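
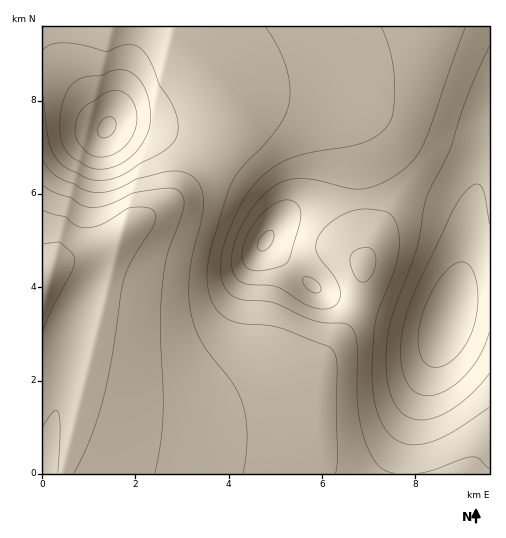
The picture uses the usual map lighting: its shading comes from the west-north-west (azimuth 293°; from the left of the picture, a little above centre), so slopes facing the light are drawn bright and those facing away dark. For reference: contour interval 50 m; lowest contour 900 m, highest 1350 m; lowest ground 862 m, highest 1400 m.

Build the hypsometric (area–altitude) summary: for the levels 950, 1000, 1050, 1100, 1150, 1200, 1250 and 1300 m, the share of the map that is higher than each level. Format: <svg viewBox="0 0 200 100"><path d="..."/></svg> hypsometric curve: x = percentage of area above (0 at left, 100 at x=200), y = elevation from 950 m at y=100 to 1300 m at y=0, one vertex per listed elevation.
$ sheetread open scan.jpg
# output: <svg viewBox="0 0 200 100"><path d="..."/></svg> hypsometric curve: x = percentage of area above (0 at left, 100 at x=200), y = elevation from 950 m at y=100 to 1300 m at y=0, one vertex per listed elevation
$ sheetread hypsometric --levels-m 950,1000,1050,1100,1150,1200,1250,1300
<svg viewBox="0 0 200 100"><path d="M187 100l-14-14-22-15-31-14-31-14-39-14-16-15-17-14"/></svg>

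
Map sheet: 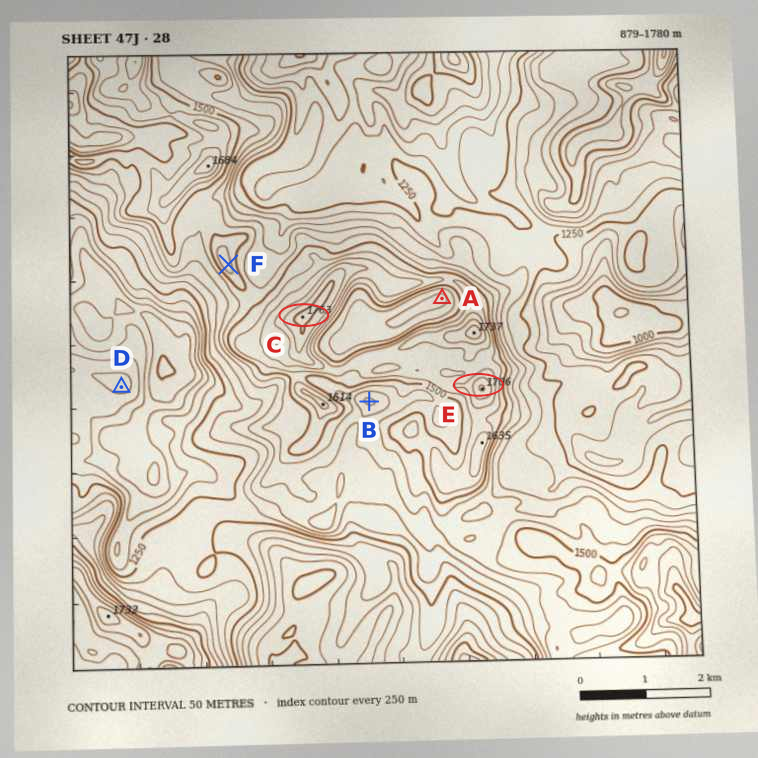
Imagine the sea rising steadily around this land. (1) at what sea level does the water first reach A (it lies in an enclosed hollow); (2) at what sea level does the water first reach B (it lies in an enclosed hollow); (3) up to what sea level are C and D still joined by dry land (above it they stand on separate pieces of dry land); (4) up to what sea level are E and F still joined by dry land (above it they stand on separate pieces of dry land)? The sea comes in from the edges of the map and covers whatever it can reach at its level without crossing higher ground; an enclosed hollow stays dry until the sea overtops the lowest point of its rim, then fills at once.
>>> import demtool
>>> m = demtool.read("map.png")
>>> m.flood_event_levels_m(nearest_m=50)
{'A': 1550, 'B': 1400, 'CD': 1150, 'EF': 1500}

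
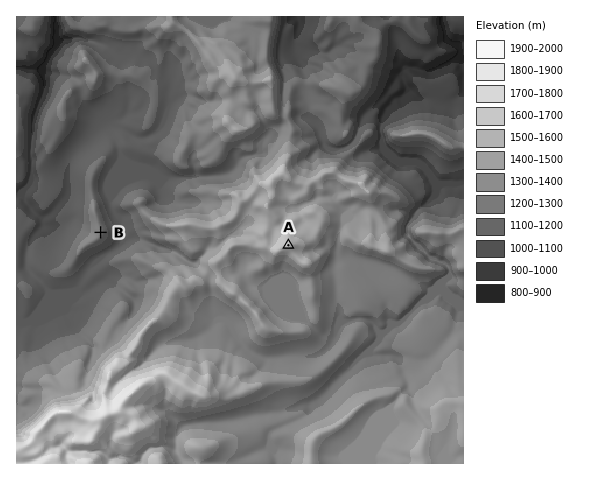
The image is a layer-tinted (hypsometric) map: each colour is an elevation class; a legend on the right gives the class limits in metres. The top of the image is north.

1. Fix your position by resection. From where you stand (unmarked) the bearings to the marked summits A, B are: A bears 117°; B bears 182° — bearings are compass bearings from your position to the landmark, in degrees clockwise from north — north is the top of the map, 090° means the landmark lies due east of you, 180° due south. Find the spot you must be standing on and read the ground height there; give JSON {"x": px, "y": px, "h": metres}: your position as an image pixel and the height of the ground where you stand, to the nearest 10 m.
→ {"x": 103, "y": 151, "h": 1170}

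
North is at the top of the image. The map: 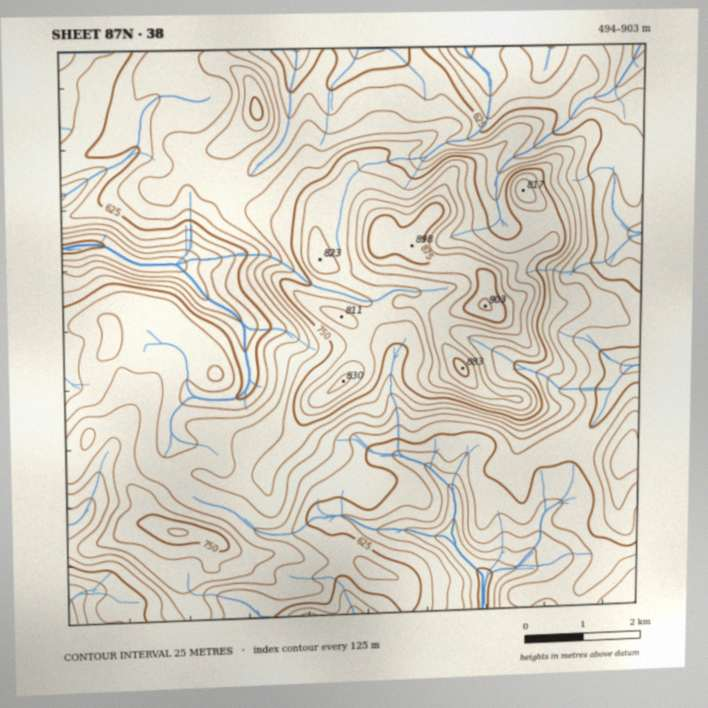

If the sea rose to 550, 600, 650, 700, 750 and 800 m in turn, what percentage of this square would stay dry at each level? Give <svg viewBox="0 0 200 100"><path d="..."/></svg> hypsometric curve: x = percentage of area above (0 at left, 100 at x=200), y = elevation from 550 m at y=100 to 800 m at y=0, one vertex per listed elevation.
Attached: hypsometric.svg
<svg viewBox="0 0 200 100"><path d="M193 100l-25-20-53-20-53-20-27-20-19-20"/></svg>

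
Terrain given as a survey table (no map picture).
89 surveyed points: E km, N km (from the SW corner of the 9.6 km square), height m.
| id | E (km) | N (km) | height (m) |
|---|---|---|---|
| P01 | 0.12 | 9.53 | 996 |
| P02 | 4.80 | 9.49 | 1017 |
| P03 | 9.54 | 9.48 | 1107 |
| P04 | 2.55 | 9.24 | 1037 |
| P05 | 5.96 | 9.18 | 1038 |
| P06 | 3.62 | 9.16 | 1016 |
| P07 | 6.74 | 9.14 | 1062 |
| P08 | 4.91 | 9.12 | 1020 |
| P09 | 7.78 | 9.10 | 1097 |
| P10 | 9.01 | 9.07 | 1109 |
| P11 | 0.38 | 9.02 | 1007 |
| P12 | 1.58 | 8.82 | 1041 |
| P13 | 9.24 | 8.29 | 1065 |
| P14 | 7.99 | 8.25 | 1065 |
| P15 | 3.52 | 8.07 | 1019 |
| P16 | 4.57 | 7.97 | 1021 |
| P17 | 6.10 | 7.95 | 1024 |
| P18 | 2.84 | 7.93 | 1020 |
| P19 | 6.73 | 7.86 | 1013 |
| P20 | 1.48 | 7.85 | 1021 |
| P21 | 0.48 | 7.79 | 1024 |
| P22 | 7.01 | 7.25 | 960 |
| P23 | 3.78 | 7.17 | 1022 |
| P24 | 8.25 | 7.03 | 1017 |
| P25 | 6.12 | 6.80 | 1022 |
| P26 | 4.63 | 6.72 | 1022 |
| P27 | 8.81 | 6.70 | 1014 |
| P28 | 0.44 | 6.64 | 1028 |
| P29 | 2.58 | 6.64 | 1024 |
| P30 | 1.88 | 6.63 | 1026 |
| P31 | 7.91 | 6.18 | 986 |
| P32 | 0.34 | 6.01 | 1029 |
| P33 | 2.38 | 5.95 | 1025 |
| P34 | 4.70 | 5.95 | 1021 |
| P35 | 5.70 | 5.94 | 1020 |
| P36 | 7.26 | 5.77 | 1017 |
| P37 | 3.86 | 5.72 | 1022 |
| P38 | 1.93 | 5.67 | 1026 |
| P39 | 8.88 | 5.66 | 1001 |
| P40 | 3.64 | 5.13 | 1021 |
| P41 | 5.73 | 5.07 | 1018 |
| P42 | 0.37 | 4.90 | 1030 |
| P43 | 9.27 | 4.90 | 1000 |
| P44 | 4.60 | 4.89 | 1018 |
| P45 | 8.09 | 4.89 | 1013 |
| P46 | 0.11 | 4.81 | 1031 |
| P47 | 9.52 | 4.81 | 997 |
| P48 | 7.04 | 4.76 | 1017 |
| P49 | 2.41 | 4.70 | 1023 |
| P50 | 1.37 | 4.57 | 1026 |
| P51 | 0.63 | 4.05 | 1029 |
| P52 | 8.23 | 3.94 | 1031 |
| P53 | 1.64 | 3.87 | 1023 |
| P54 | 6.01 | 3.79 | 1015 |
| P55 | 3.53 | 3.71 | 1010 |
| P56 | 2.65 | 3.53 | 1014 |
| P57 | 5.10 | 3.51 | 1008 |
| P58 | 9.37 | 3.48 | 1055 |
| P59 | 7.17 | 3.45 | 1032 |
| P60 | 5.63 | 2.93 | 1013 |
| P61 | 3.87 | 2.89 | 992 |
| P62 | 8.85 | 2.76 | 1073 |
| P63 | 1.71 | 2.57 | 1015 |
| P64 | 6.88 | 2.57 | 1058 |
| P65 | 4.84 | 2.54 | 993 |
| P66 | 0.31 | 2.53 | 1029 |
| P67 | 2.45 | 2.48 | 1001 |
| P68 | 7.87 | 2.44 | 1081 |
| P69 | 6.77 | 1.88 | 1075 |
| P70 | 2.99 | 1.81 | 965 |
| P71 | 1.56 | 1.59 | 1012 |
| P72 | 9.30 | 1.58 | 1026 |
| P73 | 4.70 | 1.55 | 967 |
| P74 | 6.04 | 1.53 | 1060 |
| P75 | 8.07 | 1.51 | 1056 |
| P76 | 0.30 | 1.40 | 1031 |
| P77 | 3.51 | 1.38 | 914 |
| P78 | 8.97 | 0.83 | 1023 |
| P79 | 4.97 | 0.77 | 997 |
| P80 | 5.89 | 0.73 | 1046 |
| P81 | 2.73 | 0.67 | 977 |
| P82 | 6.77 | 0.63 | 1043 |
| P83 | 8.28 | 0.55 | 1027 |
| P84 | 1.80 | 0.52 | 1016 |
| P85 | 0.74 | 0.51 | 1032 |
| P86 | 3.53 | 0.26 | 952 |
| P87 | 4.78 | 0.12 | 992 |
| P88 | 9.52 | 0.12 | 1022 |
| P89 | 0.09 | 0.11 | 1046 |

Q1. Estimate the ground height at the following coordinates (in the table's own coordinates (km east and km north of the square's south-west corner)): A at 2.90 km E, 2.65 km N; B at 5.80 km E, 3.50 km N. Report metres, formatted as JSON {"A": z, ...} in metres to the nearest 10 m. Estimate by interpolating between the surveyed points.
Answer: {"A": 1000, "B": 1010}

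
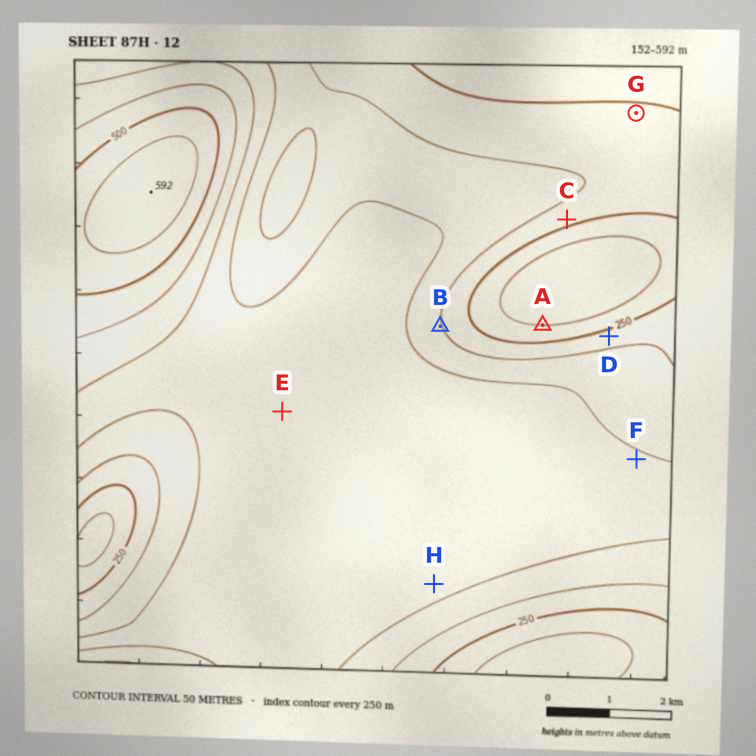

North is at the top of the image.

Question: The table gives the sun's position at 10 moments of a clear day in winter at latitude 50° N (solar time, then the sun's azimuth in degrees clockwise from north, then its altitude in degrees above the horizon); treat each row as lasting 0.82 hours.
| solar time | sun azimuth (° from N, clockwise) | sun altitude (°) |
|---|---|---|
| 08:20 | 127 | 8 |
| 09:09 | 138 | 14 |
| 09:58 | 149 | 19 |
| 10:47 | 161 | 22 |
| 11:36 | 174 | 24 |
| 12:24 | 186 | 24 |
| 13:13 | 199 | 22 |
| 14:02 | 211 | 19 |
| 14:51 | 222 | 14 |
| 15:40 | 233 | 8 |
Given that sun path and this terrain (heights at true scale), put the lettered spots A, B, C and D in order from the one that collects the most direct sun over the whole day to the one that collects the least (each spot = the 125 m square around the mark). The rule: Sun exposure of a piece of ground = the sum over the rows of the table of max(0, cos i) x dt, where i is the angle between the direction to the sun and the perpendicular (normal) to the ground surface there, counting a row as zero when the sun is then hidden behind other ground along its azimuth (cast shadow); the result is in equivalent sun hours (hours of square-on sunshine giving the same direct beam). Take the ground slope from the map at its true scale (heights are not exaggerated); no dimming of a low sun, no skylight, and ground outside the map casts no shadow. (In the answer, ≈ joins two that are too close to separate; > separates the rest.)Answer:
C > B > A ≈ D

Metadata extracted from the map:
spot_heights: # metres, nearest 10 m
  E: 380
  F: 350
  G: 260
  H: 370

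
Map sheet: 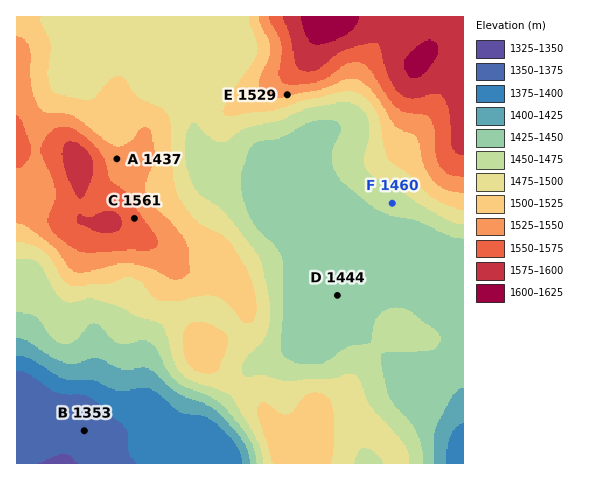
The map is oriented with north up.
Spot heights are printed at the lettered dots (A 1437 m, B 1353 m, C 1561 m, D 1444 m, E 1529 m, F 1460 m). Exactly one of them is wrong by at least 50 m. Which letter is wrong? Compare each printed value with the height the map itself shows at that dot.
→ A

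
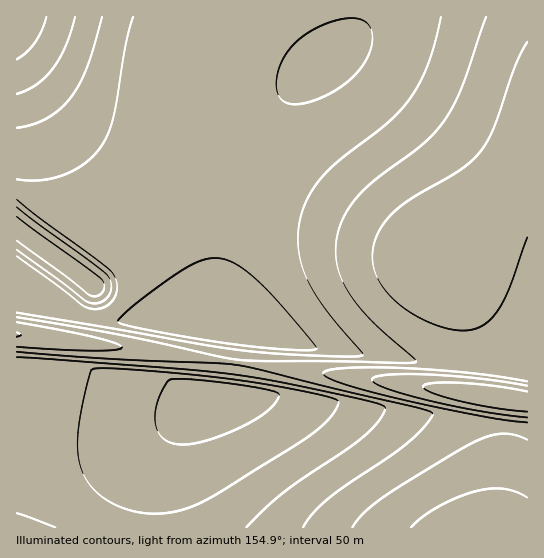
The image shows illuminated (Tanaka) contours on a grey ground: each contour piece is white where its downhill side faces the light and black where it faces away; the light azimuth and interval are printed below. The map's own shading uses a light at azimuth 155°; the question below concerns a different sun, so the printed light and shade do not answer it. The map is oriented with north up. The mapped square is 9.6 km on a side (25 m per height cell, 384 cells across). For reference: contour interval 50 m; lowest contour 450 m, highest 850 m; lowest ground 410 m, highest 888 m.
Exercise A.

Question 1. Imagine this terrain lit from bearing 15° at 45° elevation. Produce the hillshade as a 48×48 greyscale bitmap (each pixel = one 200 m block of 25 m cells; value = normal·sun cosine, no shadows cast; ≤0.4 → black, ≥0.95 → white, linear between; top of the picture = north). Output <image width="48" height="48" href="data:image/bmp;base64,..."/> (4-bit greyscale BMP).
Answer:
<image width="48" height="48" href="data:image/bmp;base64,Qk32BAAAAAAAAHYAAAAoAAAAMAAAADAAAAABAAQAAAAAAIAEAAATCwAAEwsAABAAAAAAAAAAAAAAABEREQAiIiIAMzMzAERERABVVVUAZmZmAHd3dwCIiIgAmZmZAKqqqgC7u7sAzMzMAN3d3QDu7u4A////AIh3d3d3d3d3d4iIiIiIiIiIiIiIiIiIiIiHd3d3d3d3d4iIiIiIiIiIiIiIiIiIiIiIiId3d3d3eIiIiIiHd3d3d3d3iIiIiIiIiIiIiIiIiIh3d3d3d3d3d3d3d3iIiIiIiIiIiIiIiIh3d3d3d3d3d3d3d3d3d4iIiIiIiIiIiIh3d3d3d3d3d3d3d3d3d4iIiIiIiIiIiIiHd3d3d3d3d3d3d3d3d4iIiIiIiIiIiIiId3d3d3d3d3d3d3d3d4iIiIiIiIiIiIiIh3d3d3d3eIiIiIiIiIiIiIiIiIiIiIiIiIiIiIiIiIiIiJmaq4iIiIiIiIiIiIiIiIiIiIiImZq7zN3d3YiIiIiIiIiIiIiIiIiZmrvM3d7u7u3cy4iIiIiIiIiIiZmaq8zd3u7u7u3cuph2VIiIiIiJmZqrvM3d7u7u7dzLqYdlQyEQAIiJmqu8zd3u7u7t3MuqmHZUMyIREiIzRLvM3d7u7u3dy7qYdlQzIiIiM0RWZ3iIiO7u7d3Luph2VDIhERIjNFZniJmZmZmZiMu6mHZUMyERESIzRWd4mZqqqqqpmZmZiFQyIREREiNEVneImZmaqqqqqqqpmZmZiAABEiNFZ3iJmZmZmZmqqqqqqqqpmZmZiERWdkNomZmZmZmZmZmqqqqqqqqZmZmZiIiIYxNYmZmZmZmZmZmaqqqqqqmZmZmZiIh1IVeJmZmZmZmZmZmZmZmZmZmZmZmZiIcxJpzKmZmZmZmZmZmZmZmZmZmZmZmYiFITes3JmZmZmZmZmZmZmZmZmZmZmIiIiBJYvdyYiImZmZmZmZmZmZmZmYiIiIiIiDac3bmIiIiJmZmZmZmZmZmIiIiIiIiIiIrdyoiIiIiIiZmZmZmZiIiIiIiIiIiIiL3bmIiIiIiIiImZmZiIiIiIiIiIiIiIiNyoiIiIiIiIiIiIiIiIiIiIiIiIiIiIiMmIiIiIiIiIiIiIiIiIiIiIiIiIiIiIiZiIiIiIiIiIiIiIiIiIiIiIh3eIiIiIiYiIiIiIiIiIiIiIiIiIiIiHd3d4iIiIiYiIiIiIiIiIiIiIiIiIiIiHd3d4iIiIiYiIiIiIiIiIiIiIiIiIiIiHd3eIiIiIiXeIiIiIiImZiIiIiIiIiIiHd3iIiIiIiXd4iIiIiZmZmYiIiIiIiIiIiIiIiIiIiHd4iIiIiZmZmZiIiIiIiIiIiIiIiIiIiHd3iIiImZmZmZiIiIiIiIiIiIiIiIiIiHd3iIiImZmZmZiIiIiIiIiIiIiIiIiIiHd3iIiImZmZmZiIiIiIiIiIiIiIiIiIiHd4iIiImZmZmZmIiIiIiIiIiIiIiIiIiHd4iIiImZmZmZmIiIiIiIiIiIiIiIiIiHeIiIiImZmZmZmYiIiIiIiIiIiIiIiIiHiIiIiIiZmZmZmZmZmIiIiIiIiIiIiIiIiIiIiIiIiImZmZmZmZmZiIiIiIiIiIiIiIiIiIiIiIiZmZmZmZmZmZiIiIiIiIiIiIiIiIiIiIiZmZmZmZmZmZmYiIiIiIiA=="/>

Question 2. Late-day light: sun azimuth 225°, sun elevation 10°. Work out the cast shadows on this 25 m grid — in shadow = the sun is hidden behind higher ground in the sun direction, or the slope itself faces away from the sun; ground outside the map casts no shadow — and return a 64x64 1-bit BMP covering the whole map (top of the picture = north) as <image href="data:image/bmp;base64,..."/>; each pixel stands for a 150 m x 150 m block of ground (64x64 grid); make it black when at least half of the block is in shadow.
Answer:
<image width="64" height="64" href="data:image/bmp;base64,Qk0+AgAAAAAAAD4AAAAoAAAAQAAAAEAAAAABAAEAAAAAAAACAAATCwAAEwsAAAIAAAAAAAAA////AAAAAAAAAAAAAAAAAAAAAAAAAAAAAAAAAAAAAAAAAAAAAAAAAAAAAAAAAAAAAAAAAAAAAAAAAAAAAAAAAAAAAAAAAAAAAAAAAAAAAAAAAAAAAAAAAAAAAAAAAAAAAAAAAAAAAAAAAAAAAAAAAAAAAAAAAAAPAAAAAAAAD/8AAAAAAA///wAAAAAH////AAAAB/////AAAAP////+AAAD/////wAAA/////+AAAD////+AAAAAP///AAAAAAA//wAAAAAAAAYAAAAAAAAAAAAAAAAAAAAAAAAAAAAAAAAAAAAAAAAAAAAAAAAAAAAAAgAAAAAAAAAGAAAAAAAAAB8AAAAAAAAAPwAAAAAAAAB/AAAAAAAAAf8AAAAAAAAD/AAAAAAAAAf4AAAAAAAAH/AAAAAAAAA/wAAAAAAAAD8AAAAAAAAAPgAAAAAAAAAYAAAAAAAAAAAAAAAAAAAAAAAAAAAAAAAAAAAAAAAAAAAAAAAAAAAAAAAAAAAAAAAAAAAAAAAAAAAAAAAAAAAAAAAAAAAAAAAAAAAAAAAAAAAAAAAAAAAAAAAAAAAAAAAAAAAAAAAAAAAAAAAAAAAAAAAAAAAAAAAAAAAAAAAAAAAAAAAAAAAAAAAAAAAAAAAAAAAAAAAAAAAAAAAAAAAAAAAAAAAAAAAAAAAAAAAAAAAAAAAAAAAAA=="/>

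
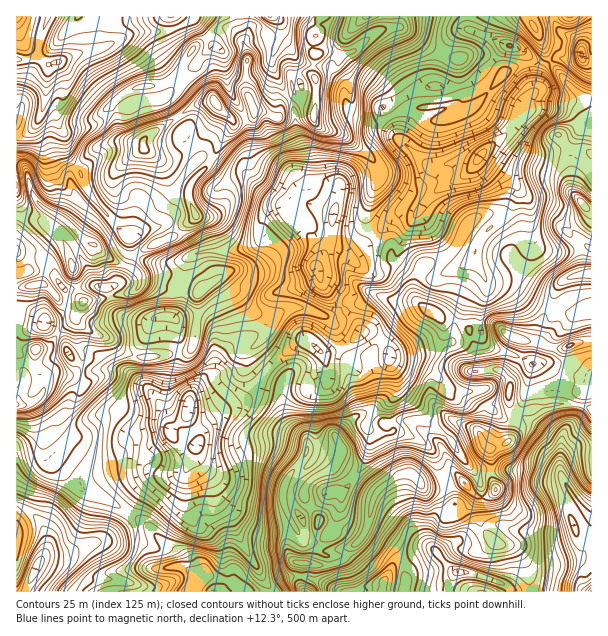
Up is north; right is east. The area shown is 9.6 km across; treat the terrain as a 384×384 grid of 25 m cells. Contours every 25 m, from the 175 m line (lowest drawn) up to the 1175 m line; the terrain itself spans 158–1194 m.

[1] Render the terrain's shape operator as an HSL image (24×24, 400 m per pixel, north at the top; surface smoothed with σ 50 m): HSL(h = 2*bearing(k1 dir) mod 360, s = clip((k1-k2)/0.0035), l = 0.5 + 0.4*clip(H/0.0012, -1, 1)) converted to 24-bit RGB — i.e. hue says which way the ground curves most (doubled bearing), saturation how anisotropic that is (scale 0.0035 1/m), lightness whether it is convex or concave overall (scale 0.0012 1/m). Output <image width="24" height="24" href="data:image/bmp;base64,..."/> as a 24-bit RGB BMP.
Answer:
<image width="24" height="24" href="data:image/bmp;base64,Qk32BgAAAAAAADYAAAAoAAAAGAAAABgAAAABABgAAAAAAMAGAAATCwAAEwsAAAAAAAAAAAAABDQ3To1txHmgymiSoh1b1z8gGJxA5LGlTH3Rktu3PgJCi/9RpzEAfDREWbcvEVZT2MemVnOfHWIGTjIAckgRvdSVrndxkjKpeiW0IFFDSIgsToA6lTV9kdpbVbnmt+XlxTHRihFnRTCBz/zfr2v48r78xbmKK4SIfrpZNgsquHrkrazfjsTLhsaOda2nazinzoDBKChlvINXQEYmNH40ot+pXsyTNBYUjKVHfDSZdzad2ehT4MQlJlpq+dTSWFyXWiY1pzS2JJk5YMJQoXc8ubJgV6WPQyGLbBseUDRDocOHl7HRlubfgbpxd0FwdHOjWFF6PjZkyXKJ6Kg/YeN5Lhxj8dfEok2KhTmSPdxplSVm4WZTRN96r9XXai2NfBFCs1ejjtHMe8Cld6x3foVad3VQQ2xFd1ZZcktiNzdZhLnA8q+Q41GJH3RERMq387jqstntZE/oy/D/KBH/87bIQVUmMA41tCqqm8COkamHjop6cJ5so219ZYKqVma4QEZxmld+UI2HOYhc5n9yK6hc5su2DG13e7Kf5s68tQyIWAAw8tNwz7USOHlzCgkrcbyeW7w2iaBqcKOHqYCVZHtMfMJkShdUZjmTX6SajH+5aIqxedLDrI/25PbVMhM7T20hiFAV3mQPMRid1vXp+Mz22VnSDys5dytDi9z6JoRJvrY1MVwpmraKiUiyNLI3QBtaXqRWSnJDZpxVNtEtP2w4xy5F04XrPpbf0mvSe+7tFsrkzSUv1o8O6XfZyXn3Ibv/vU1d6KfSV5XUo4TNO7c5KAsU0LJCCzEorIlyc6dWQ6CDw7ZGKWEpNGQqeo1EpDq2fk+H2XYteS8PFi8E6f+8LD+FoH1dbHNFzYFJa81jqxmVpFU6xBLKuLr1joTrceegI09ly8OWH3BE2MeOYTSamrNjn7RaHDk3ZGxAx1FHv+v7ycD//m4mJxYMmnkqeYNJSuuV/xiuoWokgezUYsLQQWxvWECS/NnPHkRqZJ5d2KCTGj4cRRwhXs1GUX02diJZa5tRgrNEXH8sRgs4w//ms8XxU6751rH3j1w8Jz0P6s+lZ4MtTzgTHigQJSUO8OA9WE+XW5t0gJfIsWrhq+LzzmLXcTR3W6unm6TBx+voXqbJI6PyyYpXtDxTmXJMQV0s4qf3Vdv/d+gAqwGQ/G/9pdryR4Dc27rtRXTAmsJ5ImY5TMA7MCFQojhti8n1YmbkrOaog1E/kmJfLlA8dHY/WkuK65iqgGpHIWkVewdg/9LMZrLMRPb03YUSGmYqSJiGya7cp5zdrIDDoLxXFxIoT9BXWzEiRIw6yIJxsVy1XIFHhEGDfap6M3poSMF32b36fiFxUsmGIveX1/TsJRZH/pLo9p33IEoOQlsPLnocmEtYy5bOOzKkgDqhbKd1esCRRKeRq0Sg242OLnaAtqClbEt+hV4qqKEWdkrajPnwfeLBfB04hzZDTpBDgi1E+dL4srXwTKaFMp1yazRSp6t5JCZw2LiEPYQyMFktQ1Jq4L/Ff2TURah3TCyP3KLA4UaK7/+pShmRy0YilxRfa7JteHRQPXaQx/tPfDgr04eeI1I3TXhym416GitJ7LephbpkQ5iTKYRkTZ5esmaMtFWDRxo2lskxzP/T2v/MLBdj4BqIa6vBzHKZZJZlVbuU/lKAHbs1lDVQxJ19KRcthXY2ECMgcthQ2/DdOzWnglJFP4ErL1NWs0WQh5LGdcVoq2AxslAbRp9rbye0pYfrspXd4e3JREp9hkyQ7pGOHUQfw4E6RGOGgzsyftyfdvvNjFktURIrqpNfk5NFCSoTNn9fxknIvNqFX6bJEnZDniNtObWrS6AZI7Ar7ZDO/4L8ZDJRn99q3af/epH1IAD5z/zfa6PhLXWuwxTEY521oJzBvZ3LqqvDFG1gGGpU87uppTpP47nfGEWRSoWds3zO52CuRnUaCi8Q2qz5zf71/0FnOVK6nQDU9u2nRR5bwYElIlY4U7OGWWWqpnCd1JmmPXRDGD4/mWgki+ObvHFfJ0NnQYiRe6ebX7Rg04Lh2GXSFGgpuQBX//uUEwowtkr1+eOPuCR2kmlGUmxwXWpIV0Uzjb05LINm78XjNyB0ov/JJ568QqUW2xZrLIklLlQfWXI6oYJ4SV2u+p62Jg0p8P/MDg1JbhRG9fCpNFjs66rbZld+WqBvPcDOxM/kWW/XPRwK4xABbvY+EQIxVK5dFVOqzo+ocXWZPF2BlZAyRIEVHoARuYrg1OazRSDgJSuZ9drKHmk6JK3k5MTzyMXoTXyDREAchicjeTe30/jYlg14LLYv"/>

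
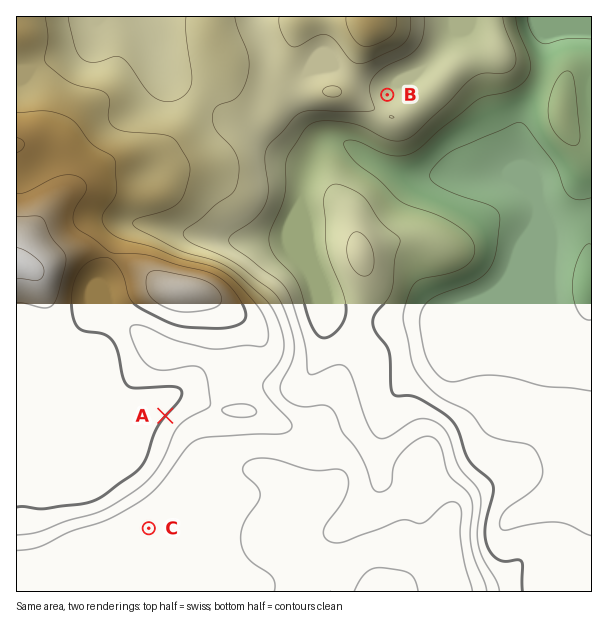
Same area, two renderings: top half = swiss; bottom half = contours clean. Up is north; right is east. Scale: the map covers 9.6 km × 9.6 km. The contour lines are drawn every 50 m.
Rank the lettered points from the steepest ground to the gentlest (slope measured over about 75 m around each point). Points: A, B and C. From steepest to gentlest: A B C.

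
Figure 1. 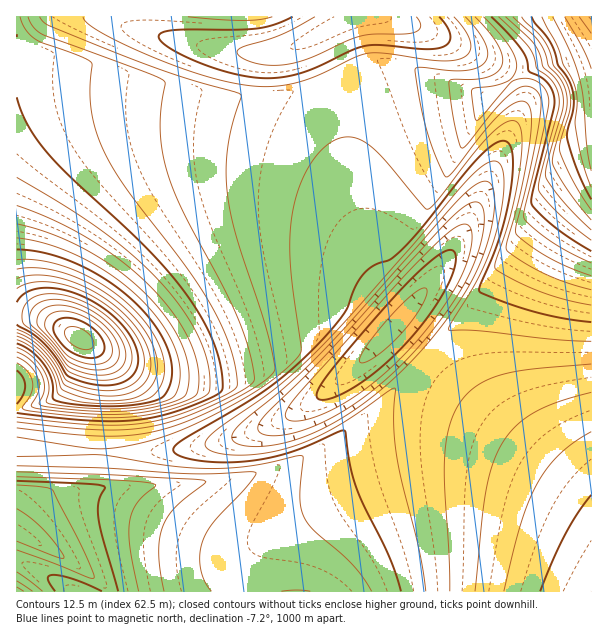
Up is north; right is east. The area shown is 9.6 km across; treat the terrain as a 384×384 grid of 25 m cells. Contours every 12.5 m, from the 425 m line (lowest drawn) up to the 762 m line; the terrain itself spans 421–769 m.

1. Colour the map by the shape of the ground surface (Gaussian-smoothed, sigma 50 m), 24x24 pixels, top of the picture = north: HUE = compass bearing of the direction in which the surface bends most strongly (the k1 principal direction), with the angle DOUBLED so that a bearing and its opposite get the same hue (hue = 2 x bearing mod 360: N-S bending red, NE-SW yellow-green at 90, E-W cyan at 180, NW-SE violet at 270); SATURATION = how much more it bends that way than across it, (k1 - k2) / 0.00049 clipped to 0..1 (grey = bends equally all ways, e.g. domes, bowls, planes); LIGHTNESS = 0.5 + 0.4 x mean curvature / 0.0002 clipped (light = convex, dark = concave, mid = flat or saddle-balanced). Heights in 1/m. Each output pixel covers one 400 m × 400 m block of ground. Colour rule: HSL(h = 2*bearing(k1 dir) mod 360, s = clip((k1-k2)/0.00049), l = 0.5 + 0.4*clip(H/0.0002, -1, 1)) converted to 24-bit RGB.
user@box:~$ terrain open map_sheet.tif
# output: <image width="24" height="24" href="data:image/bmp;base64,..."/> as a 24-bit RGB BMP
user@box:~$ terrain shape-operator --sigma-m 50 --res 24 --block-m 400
<image width="24" height="24" href="data:image/bmp;base64,Qk32BgAAAAAAADYAAAAoAAAAGAAAABgAAAABABgAAAAAAMAGAAATCwAAEwsAAAAAAAAAAAAARgoFNgQHxBA6uPfpd4CNfHV+d3V7dXd7dXx7d355eYF4f4R6hod8iYZ9iYN+iH5+h32AhXyCg3uDgHqCfnqBfXuAfXyAfX2AehwOifj6mtzYhXZ7gXR6fXV6enZ6d3l5dnt4dn53eIF3fIN4goV6h4Z8h4N9h399hn1+hHyAg3uBgXuCf3uBfnuAfnyAfn1/ruPsk3x4hnNzhHJzgXJ0fXN0e3Z1eXp2dnx1dX91doF2eYN3foR5g4V7hYN9hYB9hHx9g3x/g3uAgnuBgHuBf3yAf3yAf31/iHlziHRxhnFvhHBugXJuf3VwfXpyen10dn90dIF2dYN3d4N4e4N5f4N7g4N8g4B9g318g3x+gnt/gXuAgXuAgHyAf3x/f31/qqD8rp/8s6H7uan6uK36urL5wrr5zcX50cT5spvjeXubeIR8eoN7fYJ8gIF9gn99gn18gnx9gnt+gXt+gHt/gHx+f3x+f319R0ANQz0MQTwKREAKRUQKQ0cLQEsOPE4SP14bIbhIuXb+8cz9wYrIfIF+f4B9gH59gXx8gXx9gXt9gXt9gHt9gHt9gHx8f3x8QjgLPjUJPDYHPzsGR0kHR1QKQ1oOPFkRNFUTKlATH0kTGksX7E3z/M31i36If319gHx9gXt9gXt9gXp8gHp8gHp7gHt6gHx68Mz//4P59xll75cUge8eKO0iItQfR5YlPWweLmAXH1kVFE8VE0kcIYM8/8zupH+UgHx9gHt8gXp8gXp8gXl7gXl6gHp5gHt5ISMQ/xVk64aAnt2/wvHzxeT4wM/6zcv92s3+5Mj/aEXtF18fFFIjFEsmG102/8zorH+VgHp8gXp8gXl7gXh6gXh4gXl4gXt4IRIVQCcU8/zP1/TpyvTzhbbXZne1ZmOdcmqPenCL1pPd/8z4H4NAFFItFEwuGlk7/8zjo3yMgXl8gXh7gnd5gnd3gnh3gnp2ExJkzP/z0frx1vH1prHdgGG4gFeef1+Pf2iIf2+Ef3SClniT/8ztIqNiFFE0FEw0HGFG/8zfkXiCgnd7gnZ5g3Z3g3d2hHl1zOH/0Pv22vHmv5ysqlKQlUqEi1SDh2CChGqCg3GCgXWBgXiBiHmF/s3mIp1sFE85FEs5IX1i/8zdhnZ9g3Z6hHV4hXV1hXd0hNexhM6Asq1hmVJGi0NSh05khVtxg2Z4gm58gXN+gXd/gHl/gHp/iXqD/8zhIH1fFE08FUs8LSO89rTEhHV8hXV6hnV3h3J0bLBgk6JSkXVJiFdJhVBSg1tjg2Vvgm12gXJ6gXZ8gHh+gHp/gHp/gHqAlHqH/8zeGl5MFE1BFUdA+WqGxIGMh3V9iHR7iGp3gZNejIZYh3BWhGVag2NhgmhqgW5ygXN3gXZ6gHh8gHp+gHt/gHuAf3qAf3qAsX6T/6rCFVVOFEtKGk9R/8zQi3WBinGAill/hohmhn1khHRlgm9ogm9sgXBwgXR1gHd5gHl7gHp9gHt+gHt/f3uAf3qAfnmAfniB5Z+t5zKaFExQFUZM3iSJ6J+ji2yKgESKhIJug3xugnhvgXZxgXVzgXZ2gHh4gHl7gHt8gHt9f3x+f3x/f3uAfnuAfXmAfXiBf3eD/s3QGVdgFEZPF0dT/8nKi2eSXzeMgn90gXx0gXp1gXl2gHl4gHp5gHp6gHt8gHx9f3x+f31/f3x/fnyAfXuAfHmAe3iBe3aCvIGJ+Wl1E0VRFEZTJC/L7Z6rPDiPgX94gX14gHx5gHx5gHx6gHx7gHx8gHx9f31+f31+f31/fn1/fXx/fHuAe3mAeniBeXaCeXWD/c/OGlZnE0ZSFkxZ/r3DSGKYgH96gH57gH17gH17gH18gH18gH19gH1+f35+f35/f35/fn1/fXx/e3uAenmAeHeBd3aCdnSCsX2G/HR5E0VPFExVJISk8aCWgH98gH58gH58gH59gH59gH59fn+FgYyjjZzKlJrYnZHXmoO4gHyFe3uAeXqAd3iBdnaBdXSCdIKY/8zqFyKxECIjFxwb9/9/gH99gH99fn+DgpWpl7fYlbfeeqTdVX7KlXxEdG4/aHE/eUSwx37fzJLWgXqMd32MgqfDkcXhYqfWgTs+/z27kwnIH26soPeYgcLDk7bega3eVI3JgWA/b1I0blMzblczbl0zbmczYG0zR2kzOWkzSJpCr4zjeJverkVZaT40YjQvYjMsZTcsOCcqmuZ0i5d1OqRWVEYzcFQzcFIzb1Ezb1IzcFQzclgzdWE1gXc8cow5RXkzOG4zP3AzZnozb10zZkYyYTkwYDEtZDAtnj5KaL/Xg8yVjpt7"/>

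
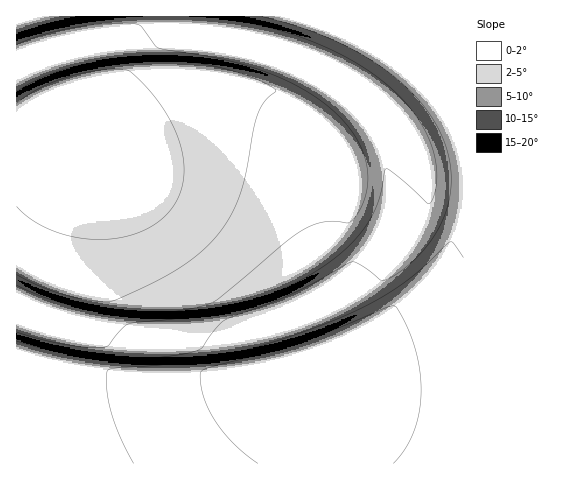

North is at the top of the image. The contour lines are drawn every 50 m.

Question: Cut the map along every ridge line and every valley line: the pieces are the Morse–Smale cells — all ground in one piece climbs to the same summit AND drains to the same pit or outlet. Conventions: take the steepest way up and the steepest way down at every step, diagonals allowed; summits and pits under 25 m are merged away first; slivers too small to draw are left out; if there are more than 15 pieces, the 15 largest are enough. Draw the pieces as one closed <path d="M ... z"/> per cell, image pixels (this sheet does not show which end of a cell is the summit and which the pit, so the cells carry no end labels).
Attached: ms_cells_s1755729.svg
<path d="M463 16l-316 0-1 10-11 8-13 15 0 24-13 18-13 27-5 20 1 16-28-7-48 0 1 317 447-1z"/><path d="M146 16l-130 1 1 130 47 0 27 6 0-15 5-20 13-27 13-18 0-24 13-15 11-8z"/>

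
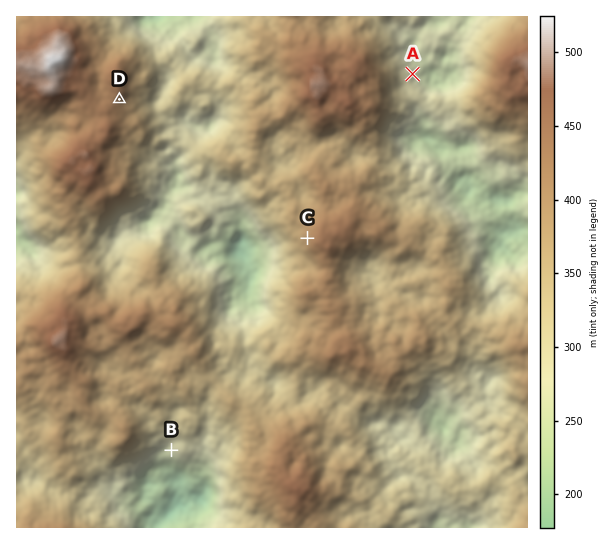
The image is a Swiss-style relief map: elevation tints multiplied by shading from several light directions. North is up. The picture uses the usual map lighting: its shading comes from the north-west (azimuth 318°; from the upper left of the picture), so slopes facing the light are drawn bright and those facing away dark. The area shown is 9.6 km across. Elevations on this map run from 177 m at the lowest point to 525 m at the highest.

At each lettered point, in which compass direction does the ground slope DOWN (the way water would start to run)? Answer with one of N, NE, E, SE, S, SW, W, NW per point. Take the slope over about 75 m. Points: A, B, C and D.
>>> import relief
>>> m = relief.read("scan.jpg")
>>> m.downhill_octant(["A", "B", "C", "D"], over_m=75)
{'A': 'E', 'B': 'SW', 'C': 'W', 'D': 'SE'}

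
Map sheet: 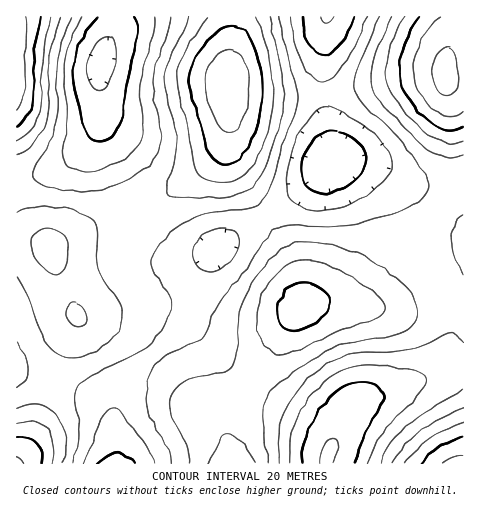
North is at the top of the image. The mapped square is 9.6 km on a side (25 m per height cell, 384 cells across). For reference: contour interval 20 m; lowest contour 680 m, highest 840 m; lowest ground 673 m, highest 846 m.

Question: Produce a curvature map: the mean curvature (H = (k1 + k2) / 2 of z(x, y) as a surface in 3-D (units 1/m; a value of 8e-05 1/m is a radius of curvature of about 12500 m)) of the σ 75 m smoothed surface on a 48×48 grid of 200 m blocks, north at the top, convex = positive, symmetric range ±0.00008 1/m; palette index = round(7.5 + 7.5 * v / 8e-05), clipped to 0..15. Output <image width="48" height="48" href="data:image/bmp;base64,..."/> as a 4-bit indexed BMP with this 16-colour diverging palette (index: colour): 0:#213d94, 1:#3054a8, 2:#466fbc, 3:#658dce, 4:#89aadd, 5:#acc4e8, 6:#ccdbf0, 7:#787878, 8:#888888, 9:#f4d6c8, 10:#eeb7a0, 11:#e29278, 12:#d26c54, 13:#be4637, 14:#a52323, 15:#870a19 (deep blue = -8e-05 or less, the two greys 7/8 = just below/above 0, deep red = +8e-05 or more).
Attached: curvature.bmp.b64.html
<image width="48" height="48" href="data:image/bmp;base64,Qk32BAAAAAAAAHYAAAAoAAAAMAAAADAAAAABAAQAAAAAAIAEAAATCwAAEwsAABAAAAAAAAAAlD0hAKhUMAC8b0YAzo1lAN2qiQDoxKwA8NvMAHh4eACIiIgAyNb0AKC37gB4kuIAVGzSADdGvgAjI6UAGQqHAP/+yXVDIzNERFZ4q7upZCAAAkZ5mqvN7//+24ZUM0RVVmZ4mrupdSEAEkZ4mqq83//+25dURFZnd3iImqqpdTIRE0Z4iZmrzt7tyodVRWeJmZmZmqqZdkMiI0VneIiavLzLqXZURWiau7uqqZmZh1QyIzRWZmd4mpmqmGVERWirzMy6qZmZh2UzIjNEVVVmeHiId2RDRGibzdy6mZmZh2VDIiIzNERFVlZ3dlRDNFeavMu6mIiZmHZDIREiMzM0RUVmZmVDNFaJq7qZiIiZmIZTIREiMzMzNEVnd3ZUREVniZmHd3iZmYdUMhIjNEQzNEVniIh2VUVWd3dmZniaqphlQzNEVVVERFZ4mqqYdlVVZmVVVniau6mGVVVmd3ZVRFaJu8y5h2VVVVVVVnirzLqYd3eJmZh1VVeKvN3LmHZlVVVVVnmszcupmZqru6l2VVeKzd3cqYd2ZlVVZom83dy7qrvN3LqGVVaKvN3MqZiHd2ZmZ4rN7u3Lu8zd3bqGVVaJvMy7qZiIiHdmZ5rN7u3Mu8zd3Ll2VVaJq7qpmIiJiIdmZ5rN7u3Mu7zMy5hlVWeJqpmId3iJmHdmZ4m93t3Lqqq6qYdVRWiZqZh2ZmeIiHZUVXis3dy6qZmZh2VUVYmqqYdlVVZ4d2VDNFebzMy6mIh3dlREVpq8uodURFZ3dlMiIkaKvMupiHd2ZURFZ6zdy5dlRFZ3ZUMQATV5q7qph3dmVURWeb3u3Kh2VWd3dUIQASRomqqYiHd3ZVVWis3u3LmHZ3iIdkMQASRXiZmIiIiIdmZnirzd3LqYiJmZh1QiEjRWeIiIiImZiHd3mqvMy6qZmaqqmHVENEVmZmZneJmZmId3iYmaqZmZmqu7qYd2ZmZmZVVVZ4mqmYd3eGd3d3iJmru7qqmZmIh2VDM0VniZmIdmZlVVVWZ4maqqqqq7u6mGUyESNGeIh3ZlVURDNEVniJmZmqvN3cuXUhAAE0VmZmZVVVQzIzRWZ3d3iKvO7uynUgAAAjRFVVVVVWVDIiNFVmVVZ5rO/+2oUhAAASM0RFVmdodkMyM0REREVnrO//24UxAAASIzNFZ4mbqGUzMzREMzRXm9//25ZCERIiMzNFeau9yoZDMzREMzRWm97+25dTMzNERERWis7v7JdTMzRERERXm97+25dlRFVmVVVorO///adTIjRVVVZ4q97u25hlVmd3d3eJvv///aZCEjRWd3iJvN7+25h2ZniZmIib3////JUxASNXiJmrze/+25hmZniaqpqr3///64QQABNXiau83v//25hlVniaqqq83///2mMAAAJHirvN3v//7JdURFeJqru83//+yWMAAAE2iavM3v//7JdTI0V4mqu83v/+yWMAAAA1eJqrze//7JdCESNXiau8ze/+ynQQAAAkVniZvN7/7JZBAAI1eaq7ze7+25YxAAATRWZ4ms3u3JYxAAAkaJqrze7/7ahTEAESNEVWeazd25YxAAAkaJqrvN7//sqFMhEiM0RFZ5rMy5YxAAAkaJqrvN7w=="/>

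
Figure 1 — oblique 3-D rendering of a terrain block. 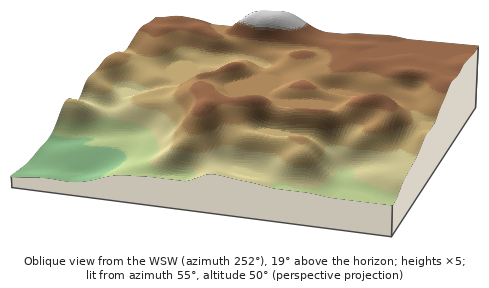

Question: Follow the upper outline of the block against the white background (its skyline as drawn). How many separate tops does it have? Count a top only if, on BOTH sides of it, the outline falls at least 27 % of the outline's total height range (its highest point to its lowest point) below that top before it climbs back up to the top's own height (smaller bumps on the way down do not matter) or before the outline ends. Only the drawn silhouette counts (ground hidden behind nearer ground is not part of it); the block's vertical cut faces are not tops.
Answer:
0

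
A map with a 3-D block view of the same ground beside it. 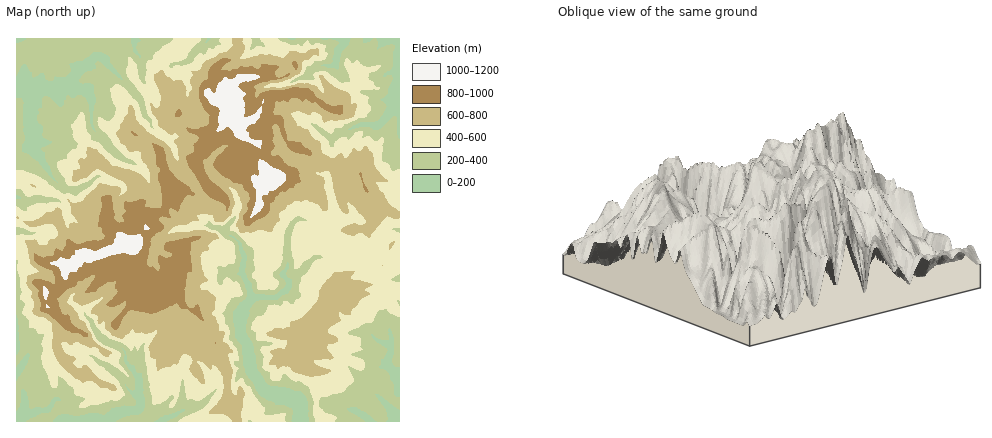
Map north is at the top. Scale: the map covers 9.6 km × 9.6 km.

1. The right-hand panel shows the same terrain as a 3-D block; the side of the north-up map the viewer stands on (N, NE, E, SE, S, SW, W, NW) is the NE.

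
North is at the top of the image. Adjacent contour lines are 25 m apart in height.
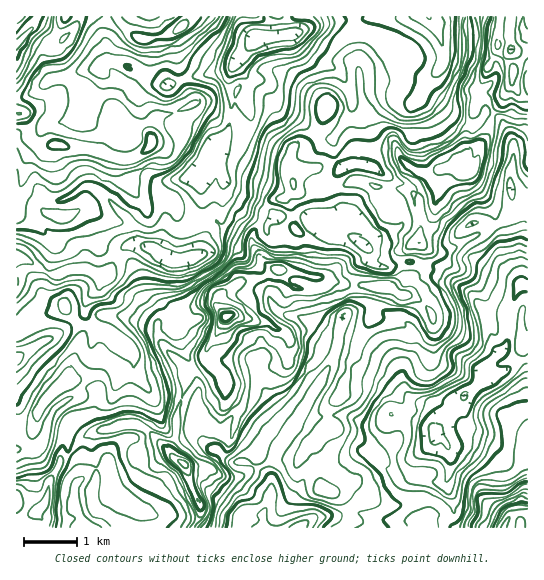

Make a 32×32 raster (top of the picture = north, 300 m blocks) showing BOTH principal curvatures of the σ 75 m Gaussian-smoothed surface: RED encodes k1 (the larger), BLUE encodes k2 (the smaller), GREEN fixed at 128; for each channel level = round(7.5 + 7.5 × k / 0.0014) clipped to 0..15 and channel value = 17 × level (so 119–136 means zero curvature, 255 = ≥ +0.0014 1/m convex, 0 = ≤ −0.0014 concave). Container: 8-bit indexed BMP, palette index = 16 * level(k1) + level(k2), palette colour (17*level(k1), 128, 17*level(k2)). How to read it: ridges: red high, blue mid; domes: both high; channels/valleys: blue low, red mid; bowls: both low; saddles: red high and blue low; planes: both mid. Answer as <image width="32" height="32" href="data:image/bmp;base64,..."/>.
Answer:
<image width="32" height="32" href="data:image/bmp;base64,Qk02CAAAAAAAADYEAAAoAAAAIAAAACAAAAABAAgAAAAAAAAEAAATCwAAEwsAAAABAAAAAAAAAIAAABGAAAAigAAAM4AAAESAAABVgAAAZoAAAHeAAACIgAAAmYAAAKqAAAC7gAAAzIAAAN2AAADugAAA/4AAAACAEQARgBEAIoARADOAEQBEgBEAVYARAGaAEQB3gBEAiIARAJmAEQCqgBEAu4ARAMyAEQDdgBEA7oARAP+AEQAAgCIAEYAiACKAIgAzgCIARIAiAFWAIgBmgCIAd4AiAIiAIgCZgCIAqoAiALuAIgDMgCIA3YAiAO6AIgD/gCIAAIAzABGAMwAigDMAM4AzAESAMwBVgDMAZoAzAHeAMwCIgDMAmYAzAKqAMwC7gDMAzIAzAN2AMwDugDMA/4AzAACARAARgEQAIoBEADOARABEgEQAVYBEAGaARAB3gEQAiIBEAJmARACqgEQAu4BEAMyARADdgEQA7oBEAP+ARAAAgFUAEYBVACKAVQAzgFUARIBVAFWAVQBmgFUAd4BVAIiAVQCZgFUAqoBVALuAVQDMgFUA3YBVAO6AVQD/gFUAAIBmABGAZgAigGYAM4BmAESAZgBVgGYAZoBmAHeAZgCIgGYAmYBmAKqAZgC7gGYAzIBmAN2AZgDugGYA/4BmAACAdwARgHcAIoB3ADOAdwBEgHcAVYB3AGaAdwB3gHcAiIB3AJmAdwCqgHcAu4B3AMyAdwDdgHcA7oB3AP+AdwAAgIgAEYCIACKAiAAzgIgARICIAFWAiABmgIgAd4CIAIiAiACZgIgAqoCIALuAiADMgIgA3YCIAO6AiAD/gIgAAICZABGAmQAigJkAM4CZAESAmQBVgJkAZoCZAHeAmQCIgJkAmYCZAKqAmQC7gJkAzICZAN2AmQDugJkA/4CZAACAqgARgKoAIoCqADOAqgBEgKoAVYCqAGaAqgB3gKoAiICqAJmAqgCqgKoAu4CqAMyAqgDdgKoA7oCqAP+AqgAAgLsAEYC7ACKAuwAzgLsARIC7AFWAuwBmgLsAd4C7AIiAuwCZgLsAqoC7ALuAuwDMgLsA3YC7AO6AuwD/gLsAAIDMABGAzAAigMwAM4DMAESAzABVgMwAZoDMAHeAzACIgMwAmYDMAKqAzAC7gMwAzIDMAN2AzADugMwA/4DMAACA3QARgN0AIoDdADOA3QBEgN0AVYDdAGaA3QB3gN0AiIDdAJmA3QCqgN0Au4DdAMyA3QDdgN0A7oDdAP+A3QAAgO4AEYDuACKA7gAzgO4ARIDuAFWA7gBmgO4Ad4DuAIiA7gCZgO4AqoDuALuA7gDMgO4A3YDuAO6A7gD/gO4AAID/ABGA/wAigP8AM4D/AESA/wBVgP8AZoD/AHeA/wCIgP8AmYD/AKqA/wC7gP8AzID/AN2A/wDugP8A/4D/AIbHpZSUx7eGdnVy9IRippTIlHCSpZeFhXVlloG2g/jXpOekcceXdXSGdXP6soSDk6a2lbW2hqint7fXkKTmxtfFxeVxt4aEl4d15fGVppdzhabIyKeXqIaWpYOB57ZixpWV9XOUlYWXpnL3xPqz1ZOVuJWXh6iWhoWntpKnpXSClFLntZZ0lqeV9/eToJCDp5S4loaVdJWnhISVY3WmhpaWgbWm16WScublg5KU+ZOGg5bIl6eWlqe4dHV2hZaXmKXEtLek9vj4w9K1daXFhXWHcpa3t5VkdcZ0dZeEl6eHhPiApLaDhKRhpOaDt7a2hoaEk8Wmp3R0t5SFhZPJuZiFt/eTpbaFlnKF5nK4yZWlt4Vxp9moppWStIJxkJOnqJeGp8iVpoWEhJbXk9e4hJXHxoRx1peHhqXK2dejdHKlgoeXx3aXp4KE6LTXtqRTdKfok4OmqId1dKbGlHOSlaSlgmPGlpZzYtfng8XWp4V0tuhzlZTHdoaWpcaVyJSDyLimdLOmhJXG2IV1cfPEo9T4xaWVcsenl4W32simk5S2qKe3x6PoxqeoppWA9vvlpIByhLRAo6WCc9a5uYOFhaeWp7fYgnOmp6fH1PT7o4SDlre3pta0xfb4triUYJaWlKa2cbWkY3OmpoVzpMf457S2prjJxvb25aaWo5G2loZjg5Klg4SWpMeUcGBgUuWx9vnnt7fIc4CRkKKlx5SFdXV0p6iGh5eEkmCFlnJQxNTDcIGEhaSCdKb4+bXFpZZ1dbamlYaHh5eVp6eopqOV+IOWx4SFhYWEpKXFtWC01qeWp5XIyKenlJW4lqeWp5SU5WGzZIaGhLeXhLXXlmGkp6eGlYKEqIOFyJanqIWGhXTW6Leml3Z1t4amlOillcWTlaZ0qIVzdKaWhZJzdZZ0l4a1yHWl1+fXspOlp7bZpnGEppaXhnWXt6SDtpKDlpWFhsinuKaEg3GT+ObYuOingaOXuLjH18i35ufI2IF0l4OYyMiFhaenpPfDg7bY2NeDcaaVt5aGlXV06ZXYlHOVk6em2KV0lpeV95KFY6Wl9nKC5pSFdnWXqJWmlabGpaSElXWUtceThralhKWWc+PDkpWlppeHhpeodbe12OvHk3SndIa526SmlnRkY5WU95PHx4NylpenlpaXk0GztsezpZaFpri4kreGh4eEg7bYkubml2OCk4R0pYKVdbWDomC0x7e3lZSEyJeGhpZxdLX2w+iWo7imdXSDhJWFpoa3caG3p5Sml6i5loaYmYJjdPbTsvaCtOmFdKX59+emhaaEYnCAYJW3lpaWqKiYgoSE1+Sl1/iw5aWV1paGxvnHp4OC08WScJSml4aGhoVzhKXH88U="/>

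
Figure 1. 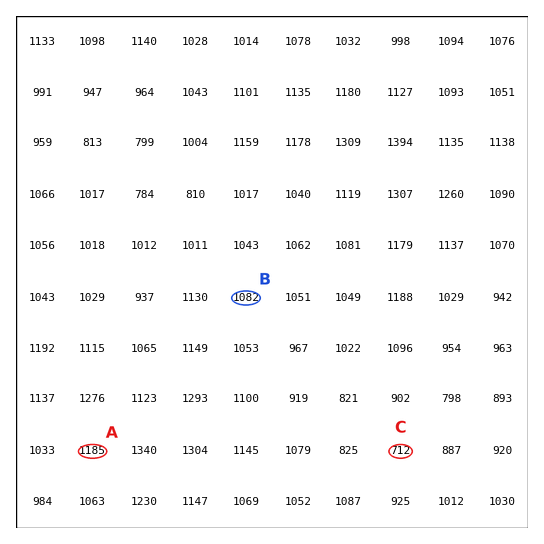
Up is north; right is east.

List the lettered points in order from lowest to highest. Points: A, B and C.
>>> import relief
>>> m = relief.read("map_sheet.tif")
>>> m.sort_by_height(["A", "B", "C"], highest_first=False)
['C', 'B', 'A']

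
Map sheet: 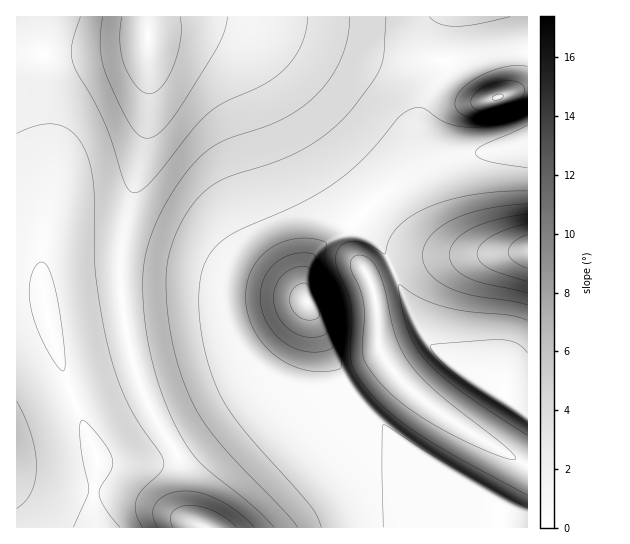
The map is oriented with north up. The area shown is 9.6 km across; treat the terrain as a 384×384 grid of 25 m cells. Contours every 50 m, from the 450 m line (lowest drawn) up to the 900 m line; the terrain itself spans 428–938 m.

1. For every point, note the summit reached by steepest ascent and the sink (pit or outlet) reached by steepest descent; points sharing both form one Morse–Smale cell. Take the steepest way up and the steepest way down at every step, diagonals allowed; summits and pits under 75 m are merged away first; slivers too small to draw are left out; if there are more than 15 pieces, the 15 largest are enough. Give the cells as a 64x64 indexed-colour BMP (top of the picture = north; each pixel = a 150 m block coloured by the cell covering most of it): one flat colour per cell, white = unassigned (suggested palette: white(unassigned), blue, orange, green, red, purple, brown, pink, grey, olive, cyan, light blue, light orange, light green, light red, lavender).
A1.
<image width="64" height="64" href="data:image/bmp;base64,Qk12CAAAAAAAAHYAAAAoAAAAQAAAAEAAAAABAAQAAAAAAAAIAAATCwAAEwsAABAAAAAAAAAA////ALR3HwAOf/8ALKAsACgn1gC9Z5QAS1aMAMJ34wB/f38AIr28AM++FwDox64AeLv/AIrfmACWmP8A1bDFAFVVVVVVIiIiIiIiIiIiIiIiIiIiIiIiIiIiIiIiInd3VVVVVVUiIiIiIiIiIiIiIiIiIiIiIiIiIiIiIiIiJ3dVVVVVVSIiIiIiIiIiIiIiIiIiIiIiIiIiIiIiIiIjM1VVVVVVIiIiIiIiIiIiIiIiIiIiIiIiIiIiIiIiIjMzVVVVVVUiIiIiIiIiIiIiIiIiIiIiIiIiIiIiIiIzMzNVVVVVVSIiIiIiIiIiIiIiIiIiIiIiIiIiIiIiMzMzM1VVVVVVIiIiIiIiIiIiIiIiIiIiIiIiIiIiIiMzMzMzVVVVVVUiIiIiIiIiIiIiIiIiIiIiIiIiIiIjMzMzMzNVVVVVVREREREiIiIiIiIiIiIiIiIiIiIiIjMzMzMzNFVVVVVVEREREREiIiIiIiIiIiIiIiIiIiIzMzMzMzREVVVVVVEREREREREiIiIiIiIiIiIiIiIiIzMzMzM0RERVVVVVURERERERERIiIiIiIiIiIiIiIiMzMzMzM0RERFVVVVVRERERERERERIiIiIiIiIiIiIiMzMzMzNEREREVVVVVRERERERERERESIiIiIiIiIiIiMzMzMzRERERERVVVVVEREREREREREREiIiIiIiIiIiMzMzMzRERERERFVVVVEREREREREREREREiIiIiIiIiMzMzMzREREREREVVVVURERERERERERERERESIiIiIiMzMzM0RERERERERVVVVREREREREREREREREREREREREzMzM0RERERERERFVVVREREREREREREREREREREREREzMzM0REREREREREVVVVERERERERERERERERERERERETMzM0RERERERERERVVVURERERERERERERERERERERETMzMzRERERERERERFVVURERERERERERERERERERERERMzMzREREREREREREVVVRERERERERERERERERERERERMzMzRERERERERERERVVVEREREREREREREREREREREREzMzNERERERERERERFVVEREREREREREREREREREREREzMzM0REREREREREREVVURERERERERERERERERERERETMzMzRERERERERERERVVRERERERERERERERERERERETMzMzNERERERERERERFVVERERERERERERERERERERERMzMzM0REREREREREREVVURERERERERERERERERERERMzMzMzRERERERERERERVUREREREREREREREREREREREzMzMzNERERERERERERBERERERERERERERERERERERETMzMzNEREREREREREREERERERERERERERERERERERERMzMzMzREREREREREREQREREREREREREREREREREREREzMzMzMzNERERERERERBERERERERERERERERERERERERMzMzMzMzM0REREREREEREREREREREREREREREREREREzMzMzMzMzMzMzMzMzQREREREREREREREREREREREREREzMzMzMzMzMzMzMzMxERERERERERERERERERERERERERMzMzMzMzMzMzMzMzERERERERERERERERERERERERERERMzMzMzMzMzMzMzMREREREREREREREREREREREREREREzMzMzMzMzMzMzMxERERERERERERERERERERERERERERMzMzMzMzMzMzMzERERERERERERERERERERERERERERERMzMzMzMzMzMzMRERERERERERERERERERERERERERERETMzMzMzMzMzMxEREREREREREREREREREREREREREREREzMzMzMzMzMzEREREREREREREREREREREREREREREREREzMzMzMzMzMRERERERERERERERERERERERERERERERERMzMzMzMzMxERERERERERERERERERERERERERERERERERMzMzMzMzERERERERERERERERERERERERERERERERERERYzMzMzMREREREREREREREREREREREREREREREREREWZmZmZjMxEREREREREREREREREREREREREREREREREWZmZmZmZmERERERERERERERERERERERERERERERERERZmZmZmZmYRERERERERERERERERERERERERERERERERFmZmZmZmZhEREREREREREREREREREREREREREREREREWZmZmZmZmERERERERERERERERERERERERERERERERERZmZmZmZmYRERERERERERERERERERERERERERERERERFmZmZmZmZhERERERERERERERERERERERERERERERERERZmZmZmZmEREREREREREREREREREREREREREREREREREWZmZmZmYRERERERERERERERERERERERERERERERERERZmZmZmZhERERERERERERERERERERERERERERERERERFmZmZmZmERERERERERERERERERERERERERERERERERERZmZmZmYRERERERERERERERERERERERERERERERERERFmZmZmZhEREREREREREREREREREREREREREREREREREWZmZmZmERERERERERERERERERERERERERERERERERERZmZmZmYRERERERERERERERERERERERERERERERERERFmZmZmZhEREREREREREREREREREREREREREREREREREWZmZmZm"/>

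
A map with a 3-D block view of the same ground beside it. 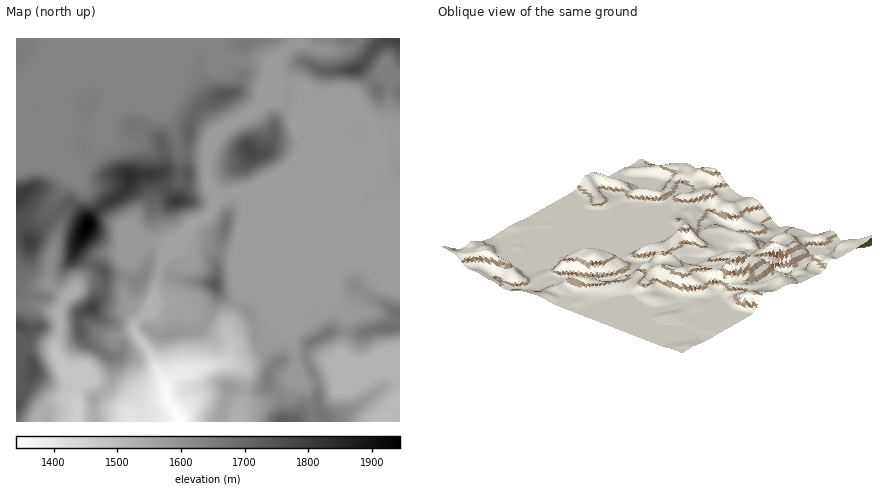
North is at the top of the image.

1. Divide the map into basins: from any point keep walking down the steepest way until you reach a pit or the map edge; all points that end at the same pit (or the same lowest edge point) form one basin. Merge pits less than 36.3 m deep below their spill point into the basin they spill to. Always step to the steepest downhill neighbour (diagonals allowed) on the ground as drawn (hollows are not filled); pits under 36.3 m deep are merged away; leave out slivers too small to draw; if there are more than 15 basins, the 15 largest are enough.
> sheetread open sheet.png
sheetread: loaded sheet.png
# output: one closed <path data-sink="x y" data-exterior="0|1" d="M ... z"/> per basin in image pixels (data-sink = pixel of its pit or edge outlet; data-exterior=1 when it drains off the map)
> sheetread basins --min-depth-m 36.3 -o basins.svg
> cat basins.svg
<path data-sink="180 422" data-exterior="1" d="M400 38l-384 0 0 384 31 0 0-8-5-6-16-11-4-1-3 2 13-24 0-10-5-14 1-18-4-4 8 2 22-12 22-2 6-4-2 6 2 20 31 22-2 22-9 11-8 5 2 24 229 0-7-16-1-22-11-24 2-14 24-15 32 2 10-4 26-3z"/><path data-sink="386 422" data-exterior="1" d="M400 326l-26 3-10 4-32-2-24 15-2 14 11 24 1 22 8 16 74 0z"/><path data-sink="76 422" data-exterior="1" d="M80 314l-22 3-24 12-8 1 2 2-1 18 5 14 0 10-11 22 7 2 14 10 5 6 1 8 46 0 0-24 15-12 3-6 1-20-31-22-2-6z"/>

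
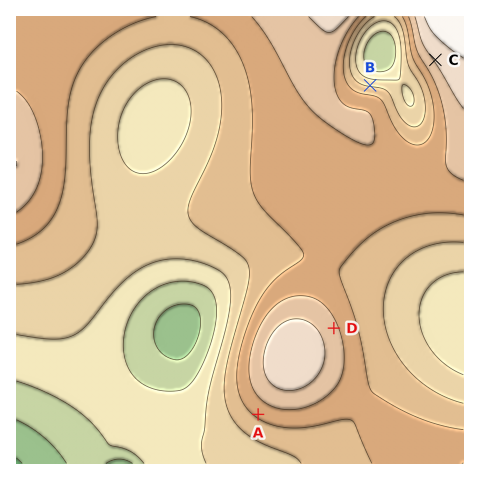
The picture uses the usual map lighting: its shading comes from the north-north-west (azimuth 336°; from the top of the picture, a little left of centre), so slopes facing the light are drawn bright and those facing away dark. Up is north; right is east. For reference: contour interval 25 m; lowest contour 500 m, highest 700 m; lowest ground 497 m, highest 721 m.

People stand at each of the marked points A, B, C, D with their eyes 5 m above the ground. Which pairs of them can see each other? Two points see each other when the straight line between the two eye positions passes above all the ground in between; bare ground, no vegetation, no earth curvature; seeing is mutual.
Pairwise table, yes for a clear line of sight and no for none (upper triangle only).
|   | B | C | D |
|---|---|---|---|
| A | no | no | no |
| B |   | yes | no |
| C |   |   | yes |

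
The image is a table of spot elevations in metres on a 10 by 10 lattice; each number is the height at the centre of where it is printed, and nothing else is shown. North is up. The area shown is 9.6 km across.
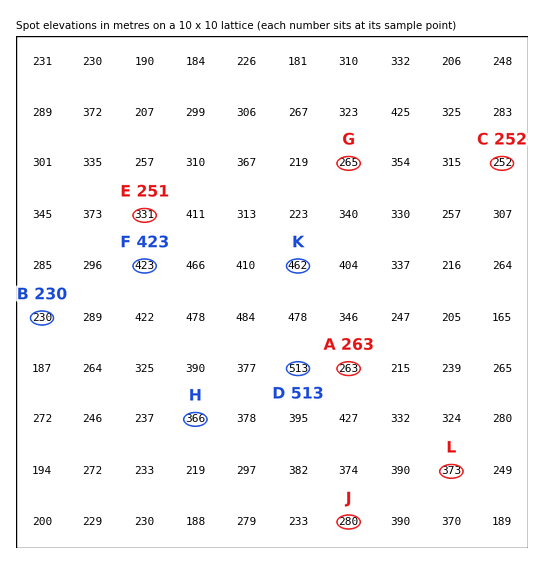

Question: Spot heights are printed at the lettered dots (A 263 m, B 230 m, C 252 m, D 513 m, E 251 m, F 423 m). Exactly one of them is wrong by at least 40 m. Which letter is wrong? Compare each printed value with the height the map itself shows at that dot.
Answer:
E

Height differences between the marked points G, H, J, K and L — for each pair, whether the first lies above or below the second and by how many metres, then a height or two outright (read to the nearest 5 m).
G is below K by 195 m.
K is above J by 180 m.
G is below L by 110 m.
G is below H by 100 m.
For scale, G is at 265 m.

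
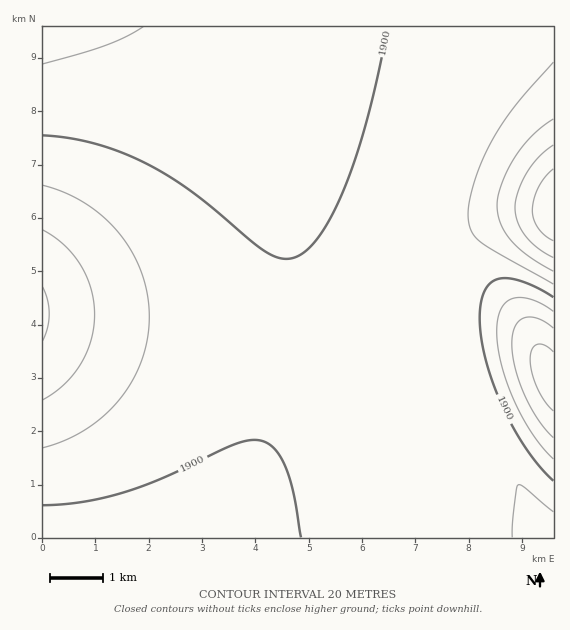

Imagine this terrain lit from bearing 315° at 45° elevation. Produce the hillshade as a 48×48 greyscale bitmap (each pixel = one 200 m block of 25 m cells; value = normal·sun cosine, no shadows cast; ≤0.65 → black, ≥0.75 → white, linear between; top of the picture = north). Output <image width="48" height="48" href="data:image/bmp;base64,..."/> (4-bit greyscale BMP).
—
<image width="48" height="48" href="data:image/bmp;base64,Qk32BAAAAAAAAHYAAAAoAAAAMAAAADAAAAABAAQAAAAAAIAEAAATCwAAEwsAABAAAAAAAAAAAAAAABEREQAiIiIAMzMzAERERABVVVUAZmZmAHd3dwCIiIgAmZmZAKqqqgC7u7sAzMzMAN3d3QDu7u4A////AIiIiIiIiIiImZmZmZmZmZmZmZmZmZmZmYiIiIiIiIiIiZmZmZmZmZmZmZmZmZmZmXeIiIiIiIiIiZmZmZmZmZmZmZmZmZmZmXd3eIiIiIiIiJmZmZmZmZmZmZmZmZmZmXd3d3iIiIiIiImZmZmZmZmZmZmZmZmZmXd3d3eIiIiIiImZmZmZmZmZmZmZmZmYiXd3d3d4iIiIiIiZmZmZmZmZmZmZmZmIiHd3d3d3iIiIiIiZmZmZmZmZmZmZmZiHiHd3d3d3iIiIiIiJmZmZmZmZmZmZmZh3eGZ3d3d3eIiIiIiJmZmZmZmZmZmZmYd3d2Zmd3d3d4iIiIiJmZmZmZmZmZmZmYdmd2ZmZ3d3d4iIiIiImZmZmZmZmZmZmHZmd2ZmZ3d3d4iIiIiImZmZmZmZmZmZmGVWd2ZmZnd3d3iIiIiImZmZmZmZmZmZh2VVd2ZmZnd3d3iIiIiImZmZmZmZmZmZh1RFd2ZmZnd3d3iIiIiImZmZmZmZmZmZhlRFZ2ZmZnd3d3iIiIiImZmZmZmZmZmYdURFZ2ZmZnd3d3iIiIiImZmZmZmZmZmYdUNFZ2ZmZ3d3d4iIiIiImZmZmZmZmZmYZDNFZ2Zmd3d3d4iIiIiImZmZmZmZmZmXZDNFZnd3d3d3eIiIiIiImZmZmZmZmZmXZDNFZnd3d3d3eIiIiIiJmZmZmZmZmZmHVDNEVnd3d3d3iIiIiIiJmZmZmZmZmZmHZERFVoh3d3eIiIiIiIiJmZmZmZmZmZmXZURFVYiIiIiIiIiIiIiZmZmZmZmZmZmXZVVVVYiIiIiIiIiIiImZmZmZmZmZmZmYdmZmZpiIiIiIiIiIiImZmZmZmZmZmZmYh3d3ZpmYiIiIiIiIiJmZmZmZmZmZmZqZiIiId5mZmIiIiIiIiZmZmZmZmZmZmZqpmZqpmJmZmZiIiIiJmZmZmZmZmZmZmZqqqru7qpmZmZmZmZmZmZmZmZmZmZmZmZqqu8zMu6mZmZmZmZmZmZmZmZmZmZmZmZqrvM3t3KqZmZmZmZmZmZmZmZmZmZmZmZqrvN7u7aqZmZmZmZmZmZmZmZmZmZmZmZqqvN7v7qqpmZmZmZmZmZmZmZmZmZmZmZmqvN3v/6qpmZmZmZmZmZmZmZmZmZmZmZmqu83u/6qpmZmZmZmZmZmZmZmZmZmZmZmqq83e7qqqmZmZmZmZmZmZmZmZmZmZmZmaq7zd7qqqmZmZmZmZmZmZmZmZmZmZmZmZqrvN3aqqmZmZmZmZmZmZmZmZmZmZmZmZqqu8zKqqmZmZmZmZmZmZmZmZmZmZmZmZmqq7vKqqmZmZmZmZmZmZmZmZmZmZmZmZmaqru6qpmZmZmZmZmZmZmZmZmZmZmZmZmZqqqqqpmZmZmZmZmZmZmZmZmZmZmZmZmZmqqqqZmZmZmZmZmZmZmZmZmZmZmZmZmZmZqqqZmZmZmZmZmZmZmZmZmZmZmZmZmZmZmZmZmZmZmZmZmZmZmZmZmZmZmZmZmZmZmZmZmZmZmZmZmZmZmZmZmZmZmZmZmZmZmQ=="/>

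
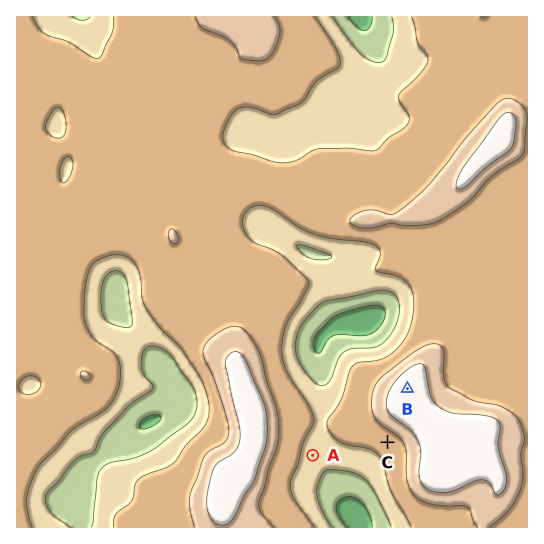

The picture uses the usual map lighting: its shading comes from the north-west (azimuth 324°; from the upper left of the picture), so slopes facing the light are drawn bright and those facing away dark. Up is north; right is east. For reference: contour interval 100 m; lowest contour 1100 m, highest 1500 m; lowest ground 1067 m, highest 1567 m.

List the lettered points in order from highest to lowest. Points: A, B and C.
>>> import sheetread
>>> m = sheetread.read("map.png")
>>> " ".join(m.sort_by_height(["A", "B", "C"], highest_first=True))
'B C A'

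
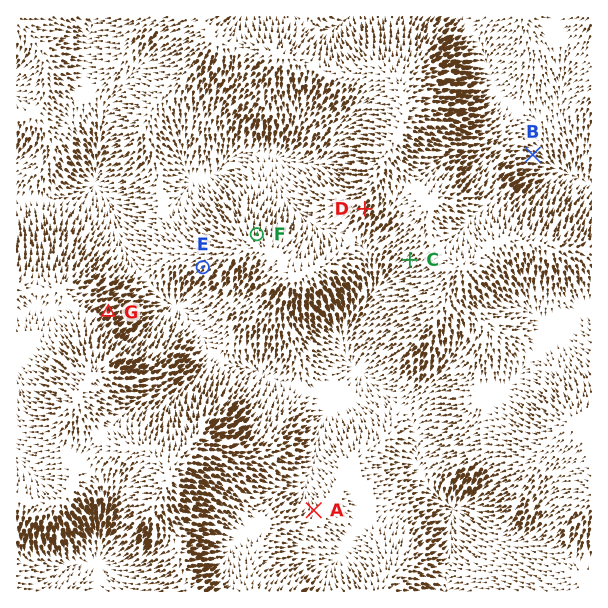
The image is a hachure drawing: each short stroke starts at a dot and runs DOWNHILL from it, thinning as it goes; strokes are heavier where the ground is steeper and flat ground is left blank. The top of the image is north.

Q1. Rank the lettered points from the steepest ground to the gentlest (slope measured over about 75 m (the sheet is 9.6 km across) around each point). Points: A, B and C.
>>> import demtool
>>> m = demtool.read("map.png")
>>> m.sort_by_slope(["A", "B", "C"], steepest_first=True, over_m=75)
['C', 'B', 'A']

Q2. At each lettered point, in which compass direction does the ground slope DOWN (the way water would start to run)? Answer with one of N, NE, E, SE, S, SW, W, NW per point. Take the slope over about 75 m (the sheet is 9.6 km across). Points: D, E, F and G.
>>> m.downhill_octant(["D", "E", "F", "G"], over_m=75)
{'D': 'SW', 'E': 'SW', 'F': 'N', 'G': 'NE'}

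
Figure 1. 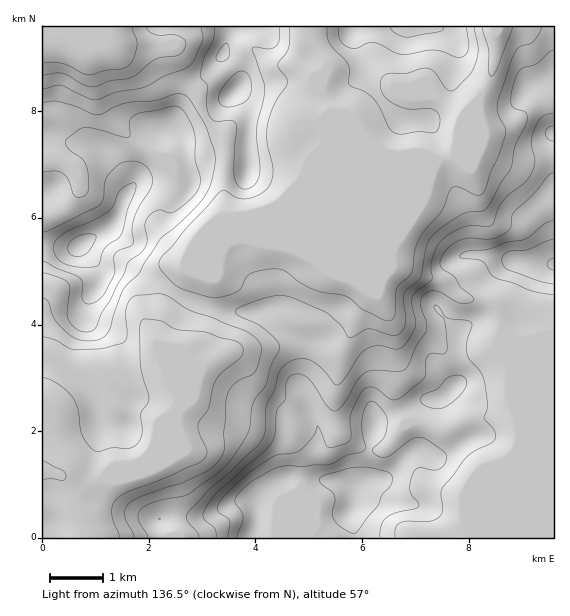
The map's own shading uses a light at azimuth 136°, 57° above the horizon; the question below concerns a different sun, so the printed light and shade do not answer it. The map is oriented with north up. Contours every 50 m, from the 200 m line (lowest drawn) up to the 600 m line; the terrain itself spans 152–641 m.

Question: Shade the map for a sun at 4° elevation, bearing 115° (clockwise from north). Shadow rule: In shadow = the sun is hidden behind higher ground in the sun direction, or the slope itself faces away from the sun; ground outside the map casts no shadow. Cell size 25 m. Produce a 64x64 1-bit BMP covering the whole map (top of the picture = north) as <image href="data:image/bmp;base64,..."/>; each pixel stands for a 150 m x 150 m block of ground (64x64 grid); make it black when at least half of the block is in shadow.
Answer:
<image width="64" height="64" href="data:image/bmp;base64,Qk0+AgAAAAAAAD4AAAAoAAAAQAAAAEAAAAABAAEAAAAAAAACAAATCwAAEwsAAAIAAAAAAAAA////AAAAAAAB/D/AAAAAAAP4f8AAAAAAB/x/4BgAAAAP///APAAAAB///8B8AAAAf///wHwAAAD////geAAAAP////h4AAAA/////v4AAAD//////zAAAP//////OAAA//////8eAAD//////54QAP/////fjhgA/////d+AAAD////9n4AAAP////+/hAAA/////3+fAAD/////f5/gAP///////+AAA///////8AAD///////wAAAP/////4AAAA//////gAAAD//8f//AAAAP//A//8AAcA//gH//wADwD/gAf/+AAPgAA8Af/4QA+AAH8D//jAD8AA/4f/+AAPwAH/B///AA/AA/wP//4AAAAD+A///BgEAAAwH//+HC4AABA///8//wAAAH//////gAAAf//////gAAD9//////gAAAH/////+AAAA//////8AAAH////j/wAAA/////H/gAQD////+/+ABgf//////8AOA///////wA4D//////wADwP////44AAPAP////AQAA8AAB//+DAADwAAAf/4YOAGAAAA//wH/AAAAAD//A/+MAAAAH/+H/54AAAAf8N//vgAAAD/w////AAgAf/D///+AHAAH+P///4AeAAP+///8AB4AA/////wACAAD/////gAcAAH////+ADwAAf9///4AfAAB/g=="/>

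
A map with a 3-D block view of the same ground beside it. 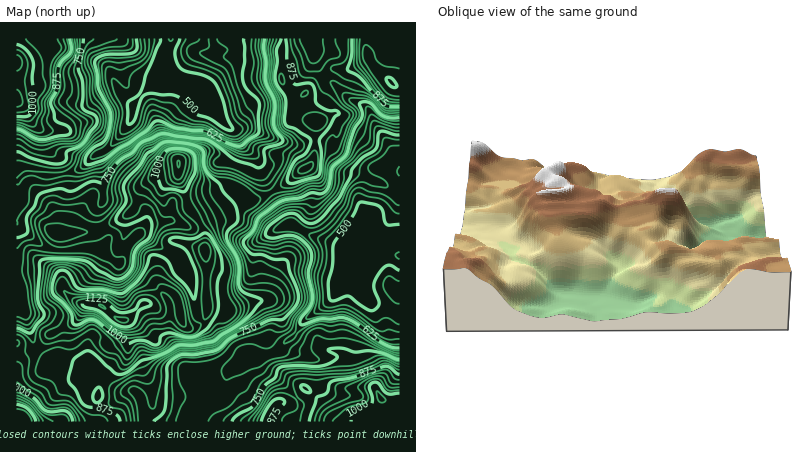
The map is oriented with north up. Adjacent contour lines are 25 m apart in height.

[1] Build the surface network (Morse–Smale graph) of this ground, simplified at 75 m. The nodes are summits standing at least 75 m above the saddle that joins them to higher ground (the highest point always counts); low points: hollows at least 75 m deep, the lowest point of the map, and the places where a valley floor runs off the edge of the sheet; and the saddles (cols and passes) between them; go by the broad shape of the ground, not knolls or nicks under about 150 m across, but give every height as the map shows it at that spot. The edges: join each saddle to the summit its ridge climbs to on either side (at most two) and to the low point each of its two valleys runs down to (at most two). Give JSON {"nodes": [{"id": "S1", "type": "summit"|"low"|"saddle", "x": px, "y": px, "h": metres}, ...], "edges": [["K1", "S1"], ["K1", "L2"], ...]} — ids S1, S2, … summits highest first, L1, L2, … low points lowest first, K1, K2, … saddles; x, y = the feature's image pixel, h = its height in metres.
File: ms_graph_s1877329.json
{"nodes": [
{"id": "S1", "type": "summit", "x": 20, "y": 422, "h": 1171},
{"id": "S2", "type": "summit", "x": 122, "y": 320, "h": 1155},
{"id": "S3", "type": "summit", "x": 178, "y": 164, "h": 1101},
{"id": "S4", "type": "summit", "x": 16, "y": 100, "h": 1064},
{"id": "S5", "type": "summit", "x": 380, "y": 398, "h": 1030},
{"id": "S6", "type": "summit", "x": 390, "y": 82, "h": 1002},
{"id": "S7", "type": "summit", "x": 304, "y": 170, "h": 935},
{"id": "L1", "type": "low", "x": 400, "y": 256, "h": 472},
{"id": "L2", "type": "low", "x": 170, "y": 38, "h": 473},
{"id": "K1", "type": "saddle", "x": 200, "y": 224, "h": 981},
{"id": "K2", "type": "saddle", "x": 38, "y": 350, "h": 908},
{"id": "K3", "type": "saddle", "x": 132, "y": 242, "h": 838},
{"id": "K4", "type": "saddle", "x": 272, "y": 192, "h": 831},
{"id": "K5", "type": "saddle", "x": 322, "y": 76, "h": 830},
{"id": "K6", "type": "saddle", "x": 184, "y": 422, "h": 693},
{"id": "K7", "type": "saddle", "x": 168, "y": 44, "h": 478}],
"edges": [["K1", "S2"], ["K1", "S3"], ["K1", "L1"], ["K2", "S1"], ["K2", "S2"], ["K2", "L1"], ["K2", "L2"], ["K3", "S2"], ["K3", "L1"], ["K3", "L2"], ["K4", "S7"], ["K4", "L1"], ["K4", "L2"], ["K5", "S6"], ["K5", "S7"], ["K5", "L1"], ["K6", "S2"], ["K6", "S5"], ["K6", "L1"], ["K7", "S4"], ["K7", "S7"], ["K7", "L2"]]}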